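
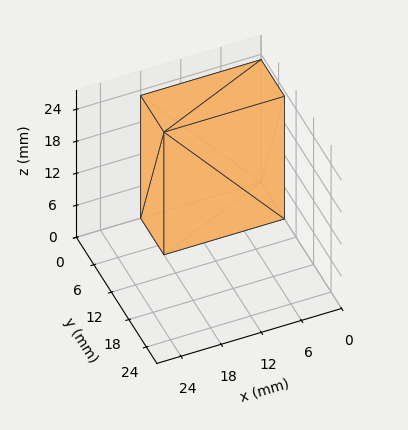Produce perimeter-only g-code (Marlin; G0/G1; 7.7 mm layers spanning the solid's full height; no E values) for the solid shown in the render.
Reading the render: the shape is a rectangular box, roughly 18 × 8 mm footprint and 23 mm tall (dimensions read to the nearest mm from the axis ticks). For the g-code, the solid's height is divided into equal slices at the stated Δz and each level perimeter traced with G1 moves after a G0 lift.

; perimeter-only toolpath
G21 ; units = mm
G90 ; absolute positioning
G28 ; home
; layer 1
G0 Z7.7
G0 X0.0 Y0.0
G1 X18.0 Y0.0
G1 X18.0 Y8.0
G1 X0.0 Y8.0
G1 X0.0 Y0.0
; layer 2
G0 Z15.3
G0 X0.0 Y0.0
G1 X18.0 Y0.0
G1 X18.0 Y8.0
G1 X0.0 Y8.0
G1 X0.0 Y0.0
; layer 3
G0 Z23.0
G0 X0.0 Y0.0
G1 X18.0 Y0.0
G1 X18.0 Y8.0
G1 X0.0 Y8.0
G1 X0.0 Y0.0
M2 ; end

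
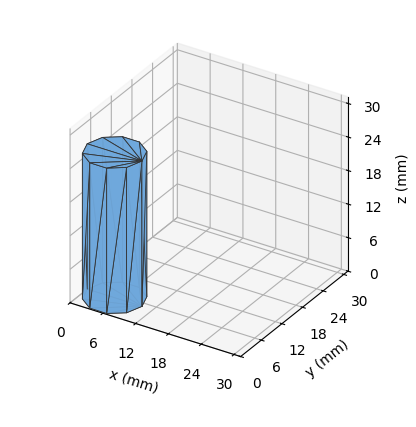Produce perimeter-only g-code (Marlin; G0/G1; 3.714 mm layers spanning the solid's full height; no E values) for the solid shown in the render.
Reading the render: the shape is a regular 10-sided prism (a cylinder approximated with 10 flat sides), circumscribed radius ≈ 5 mm, height ≈ 26 mm (dimensions read to the nearest mm from the axis ticks). For the g-code, the solid's height is divided into equal slices at the stated Δz and each level perimeter traced with G1 moves after a G0 lift.

; perimeter-only toolpath
G21 ; units = mm
G90 ; absolute positioning
G28 ; home
; layer 1
G0 Z3.714
G0 X10.000 Y5.000
G1 X9.045 Y7.939
G1 X6.545 Y9.755
G1 X3.455 Y9.755
G1 X0.955 Y7.939
G1 X0.000 Y5.000
G1 X0.955 Y2.061
G1 X3.455 Y0.245
G1 X6.545 Y0.245
G1 X9.045 Y2.061
G1 X10.000 Y5.000
; layer 2
G0 Z7.429
G0 X10.000 Y5.000
G1 X9.045 Y7.939
G1 X6.545 Y9.755
G1 X3.455 Y9.755
G1 X0.955 Y7.939
G1 X0.000 Y5.000
G1 X0.955 Y2.061
G1 X3.455 Y0.245
G1 X6.545 Y0.245
G1 X9.045 Y2.061
G1 X10.000 Y5.000
; layer 3
G0 Z11.143
G0 X10.000 Y5.000
G1 X9.045 Y7.939
G1 X6.545 Y9.755
G1 X3.455 Y9.755
G1 X0.955 Y7.939
G1 X0.000 Y5.000
G1 X0.955 Y2.061
G1 X3.455 Y0.245
G1 X6.545 Y0.245
G1 X9.045 Y2.061
G1 X10.000 Y5.000
; layer 4
G0 Z14.857
G0 X10.000 Y5.000
G1 X9.045 Y7.939
G1 X6.545 Y9.755
G1 X3.455 Y9.755
G1 X0.955 Y7.939
G1 X0.000 Y5.000
G1 X0.955 Y2.061
G1 X3.455 Y0.245
G1 X6.545 Y0.245
G1 X9.045 Y2.061
G1 X10.000 Y5.000
; layer 5
G0 Z18.571
G0 X10.000 Y5.000
G1 X9.045 Y7.939
G1 X6.545 Y9.755
G1 X3.455 Y9.755
G1 X0.955 Y7.939
G1 X0.000 Y5.000
G1 X0.955 Y2.061
G1 X3.455 Y0.245
G1 X6.545 Y0.245
G1 X9.045 Y2.061
G1 X10.000 Y5.000
; layer 6
G0 Z22.286
G0 X10.000 Y5.000
G1 X9.045 Y7.939
G1 X6.545 Y9.755
G1 X3.455 Y9.755
G1 X0.955 Y7.939
G1 X0.000 Y5.000
G1 X0.955 Y2.061
G1 X3.455 Y0.245
G1 X6.545 Y0.245
G1 X9.045 Y2.061
G1 X10.000 Y5.000
; layer 7
G0 Z26.000
G0 X10.000 Y5.000
G1 X9.045 Y7.939
G1 X6.545 Y9.755
G1 X3.455 Y9.755
G1 X0.955 Y7.939
G1 X0.000 Y5.000
G1 X0.955 Y2.061
G1 X3.455 Y0.245
G1 X6.545 Y0.245
G1 X9.045 Y2.061
G1 X10.000 Y5.000
M2 ; end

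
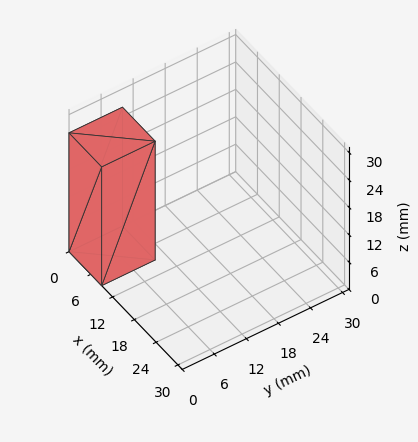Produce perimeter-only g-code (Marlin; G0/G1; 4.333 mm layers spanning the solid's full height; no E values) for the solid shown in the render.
Reading the render: the shape is a rectangular box, roughly 9 × 10 mm footprint and 26 mm tall (dimensions read to the nearest mm from the axis ticks). For the g-code, the solid's height is divided into equal slices at the stated Δz and each level perimeter traced with G1 moves after a G0 lift.

; perimeter-only toolpath
G21 ; units = mm
G90 ; absolute positioning
G28 ; home
; layer 1
G0 Z4.333
G0 X0.000 Y0.000
G1 X9.000 Y0.000
G1 X9.000 Y10.000
G1 X0.000 Y10.000
G1 X0.000 Y0.000
; layer 2
G0 Z8.667
G0 X0.000 Y0.000
G1 X9.000 Y0.000
G1 X9.000 Y10.000
G1 X0.000 Y10.000
G1 X0.000 Y0.000
; layer 3
G0 Z13.000
G0 X0.000 Y0.000
G1 X9.000 Y0.000
G1 X9.000 Y10.000
G1 X0.000 Y10.000
G1 X0.000 Y0.000
; layer 4
G0 Z17.333
G0 X0.000 Y0.000
G1 X9.000 Y0.000
G1 X9.000 Y10.000
G1 X0.000 Y10.000
G1 X0.000 Y0.000
; layer 5
G0 Z21.667
G0 X0.000 Y0.000
G1 X9.000 Y0.000
G1 X9.000 Y10.000
G1 X0.000 Y10.000
G1 X0.000 Y0.000
; layer 6
G0 Z26.000
G0 X0.000 Y0.000
G1 X9.000 Y0.000
G1 X9.000 Y10.000
G1 X0.000 Y10.000
G1 X0.000 Y0.000
M2 ; end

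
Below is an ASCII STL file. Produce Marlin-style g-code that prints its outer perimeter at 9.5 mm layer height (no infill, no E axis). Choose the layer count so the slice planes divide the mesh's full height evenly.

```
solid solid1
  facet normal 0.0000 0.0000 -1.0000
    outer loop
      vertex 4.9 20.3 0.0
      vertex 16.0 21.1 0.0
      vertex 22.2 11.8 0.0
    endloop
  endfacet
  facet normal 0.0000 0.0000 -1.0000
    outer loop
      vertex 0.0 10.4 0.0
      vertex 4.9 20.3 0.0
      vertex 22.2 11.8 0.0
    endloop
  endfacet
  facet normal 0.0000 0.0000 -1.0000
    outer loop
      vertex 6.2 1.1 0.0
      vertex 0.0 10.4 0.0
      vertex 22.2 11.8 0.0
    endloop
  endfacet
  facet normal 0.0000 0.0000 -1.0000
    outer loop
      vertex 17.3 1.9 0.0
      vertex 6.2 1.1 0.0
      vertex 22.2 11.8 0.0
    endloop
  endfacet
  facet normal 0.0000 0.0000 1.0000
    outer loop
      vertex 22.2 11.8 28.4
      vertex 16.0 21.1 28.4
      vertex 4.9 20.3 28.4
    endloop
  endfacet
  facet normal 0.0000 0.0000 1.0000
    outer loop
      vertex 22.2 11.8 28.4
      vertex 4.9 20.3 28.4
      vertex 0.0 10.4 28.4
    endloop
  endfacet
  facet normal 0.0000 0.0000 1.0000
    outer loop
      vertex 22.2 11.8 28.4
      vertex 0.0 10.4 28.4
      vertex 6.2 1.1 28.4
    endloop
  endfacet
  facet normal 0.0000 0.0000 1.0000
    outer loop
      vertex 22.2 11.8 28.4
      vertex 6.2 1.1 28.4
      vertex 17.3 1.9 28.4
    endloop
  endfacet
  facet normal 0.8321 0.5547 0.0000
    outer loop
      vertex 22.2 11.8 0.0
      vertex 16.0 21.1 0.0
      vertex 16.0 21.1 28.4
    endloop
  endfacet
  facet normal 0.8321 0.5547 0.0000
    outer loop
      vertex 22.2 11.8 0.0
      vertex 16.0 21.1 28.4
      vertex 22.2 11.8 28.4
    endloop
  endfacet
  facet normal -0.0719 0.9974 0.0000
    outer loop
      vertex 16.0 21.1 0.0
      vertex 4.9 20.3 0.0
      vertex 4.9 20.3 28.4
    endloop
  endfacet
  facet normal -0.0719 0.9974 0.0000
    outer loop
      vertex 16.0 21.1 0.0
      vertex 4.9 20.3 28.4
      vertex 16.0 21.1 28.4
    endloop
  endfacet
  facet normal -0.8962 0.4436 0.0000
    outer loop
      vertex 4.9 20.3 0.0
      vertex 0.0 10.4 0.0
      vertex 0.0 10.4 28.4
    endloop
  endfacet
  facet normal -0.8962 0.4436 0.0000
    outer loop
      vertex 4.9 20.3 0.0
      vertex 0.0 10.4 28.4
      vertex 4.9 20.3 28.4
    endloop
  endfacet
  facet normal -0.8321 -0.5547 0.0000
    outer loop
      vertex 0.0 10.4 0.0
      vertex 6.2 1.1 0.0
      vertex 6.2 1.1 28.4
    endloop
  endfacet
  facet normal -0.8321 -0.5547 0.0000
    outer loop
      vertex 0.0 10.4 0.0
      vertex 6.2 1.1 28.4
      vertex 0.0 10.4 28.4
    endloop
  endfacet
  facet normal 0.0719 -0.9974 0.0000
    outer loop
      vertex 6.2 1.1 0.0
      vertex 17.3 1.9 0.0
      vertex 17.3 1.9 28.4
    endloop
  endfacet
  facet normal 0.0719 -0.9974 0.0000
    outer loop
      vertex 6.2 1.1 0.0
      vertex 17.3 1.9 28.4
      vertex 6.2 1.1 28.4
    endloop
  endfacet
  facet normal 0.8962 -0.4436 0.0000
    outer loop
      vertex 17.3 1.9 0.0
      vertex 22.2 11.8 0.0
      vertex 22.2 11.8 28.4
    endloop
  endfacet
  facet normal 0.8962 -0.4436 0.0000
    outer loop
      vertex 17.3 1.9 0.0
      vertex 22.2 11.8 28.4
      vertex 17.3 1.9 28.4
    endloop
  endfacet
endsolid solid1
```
; perimeter-only toolpath
G21 ; units = mm
G90 ; absolute positioning
G28 ; home
; layer 1
G0 Z9.5
G0 X22.2 Y11.8
G1 X16.0 Y21.1
G1 X4.9 Y20.3
G1 X0.0 Y10.4
G1 X6.2 Y1.1
G1 X17.3 Y1.9
G1 X22.2 Y11.8
; layer 2
G0 Z18.9
G0 X22.2 Y11.8
G1 X16.0 Y21.1
G1 X4.9 Y20.3
G1 X0.0 Y10.4
G1 X6.2 Y1.1
G1 X17.3 Y1.9
G1 X22.2 Y11.8
; layer 3
G0 Z28.4
G0 X22.2 Y11.8
G1 X16.0 Y21.1
G1 X4.9 Y20.3
G1 X0.0 Y10.4
G1 X6.2 Y1.1
G1 X17.3 Y1.9
G1 X22.2 Y11.8
M2 ; end

The solid is a regular 6-sided prism (a cylinder approximated with 6 flat sides), circumscribed radius ≈ 11.1 mm, height ≈ 28.4 mm. Slicing at Δz = 9.5 mm — 3 equal slices spanning the solid's height, so layer i sits at z = i·h/3 — gives 3 non-empty perimeters. Each is a 6-segment closed polygon; G0 lifts to the layer z and rapids to the start vertex, then G1 traces the edges.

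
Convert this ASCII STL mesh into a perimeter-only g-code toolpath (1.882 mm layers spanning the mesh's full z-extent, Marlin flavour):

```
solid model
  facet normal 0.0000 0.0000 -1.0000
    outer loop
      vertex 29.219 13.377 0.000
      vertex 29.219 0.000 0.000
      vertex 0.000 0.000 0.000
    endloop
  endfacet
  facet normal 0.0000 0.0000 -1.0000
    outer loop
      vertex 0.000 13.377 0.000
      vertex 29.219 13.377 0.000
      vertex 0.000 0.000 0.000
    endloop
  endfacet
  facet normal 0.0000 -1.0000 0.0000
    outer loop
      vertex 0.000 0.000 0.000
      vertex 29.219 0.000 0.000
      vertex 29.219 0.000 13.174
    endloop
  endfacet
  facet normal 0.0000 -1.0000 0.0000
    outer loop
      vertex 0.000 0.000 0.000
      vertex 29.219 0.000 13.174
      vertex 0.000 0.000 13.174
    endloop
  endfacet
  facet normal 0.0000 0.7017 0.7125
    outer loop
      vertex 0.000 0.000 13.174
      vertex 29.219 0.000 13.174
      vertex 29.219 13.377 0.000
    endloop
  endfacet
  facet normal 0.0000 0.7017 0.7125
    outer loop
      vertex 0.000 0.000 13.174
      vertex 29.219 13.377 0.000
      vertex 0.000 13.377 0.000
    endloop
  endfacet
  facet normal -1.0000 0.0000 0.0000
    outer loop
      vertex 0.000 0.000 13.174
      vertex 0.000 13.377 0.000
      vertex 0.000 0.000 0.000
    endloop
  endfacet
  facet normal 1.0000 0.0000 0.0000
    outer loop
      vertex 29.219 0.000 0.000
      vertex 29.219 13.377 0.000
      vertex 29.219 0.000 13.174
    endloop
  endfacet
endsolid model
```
; perimeter-only toolpath
G21 ; units = mm
G90 ; absolute positioning
G28 ; home
; layer 1
G0 Z1.882
G0 X0.000 Y0.000
G1 X29.219 Y0.000
G1 X29.219 Y11.466
G1 X0.000 Y11.466
G1 X0.000 Y0.000
; layer 2
G0 Z3.764
G0 X0.000 Y0.000
G1 X29.219 Y0.000
G1 X29.219 Y9.555
G1 X0.000 Y9.555
G1 X0.000 Y0.000
; layer 3
G0 Z5.646
G0 X0.000 Y0.000
G1 X29.219 Y0.000
G1 X29.219 Y7.644
G1 X0.000 Y7.644
G1 X0.000 Y0.000
; layer 4
G0 Z7.528
G0 X0.000 Y0.000
G1 X29.219 Y0.000
G1 X29.219 Y5.733
G1 X0.000 Y5.733
G1 X0.000 Y0.000
; layer 5
G0 Z9.410
G0 X0.000 Y0.000
G1 X29.219 Y0.000
G1 X29.219 Y3.822
G1 X0.000 Y3.822
G1 X0.000 Y0.000
; layer 6
G0 Z11.292
G0 X0.000 Y0.000
G1 X29.219 Y0.000
G1 X29.219 Y1.911
G1 X0.000 Y1.911
G1 X0.000 Y0.000
M2 ; end

The solid is a wedge (ramp): 29.2 × 13.4 mm base, rising to 13.2 mm along the y=0 edge and sloping linearly to z=0 at y=13.4. Slicing at Δz = 1.882 mm — 7 equal slices spanning the solid's height, so layer i sits at z = i·h/7 — gives 6 non-empty perimeters. Each is a 4-segment closed polygon; G0 lifts to the layer z and rapids to the start vertex, then G1 traces the edges. The cross-section shrinks linearly with z (the slice at the apex is degenerate and omitted).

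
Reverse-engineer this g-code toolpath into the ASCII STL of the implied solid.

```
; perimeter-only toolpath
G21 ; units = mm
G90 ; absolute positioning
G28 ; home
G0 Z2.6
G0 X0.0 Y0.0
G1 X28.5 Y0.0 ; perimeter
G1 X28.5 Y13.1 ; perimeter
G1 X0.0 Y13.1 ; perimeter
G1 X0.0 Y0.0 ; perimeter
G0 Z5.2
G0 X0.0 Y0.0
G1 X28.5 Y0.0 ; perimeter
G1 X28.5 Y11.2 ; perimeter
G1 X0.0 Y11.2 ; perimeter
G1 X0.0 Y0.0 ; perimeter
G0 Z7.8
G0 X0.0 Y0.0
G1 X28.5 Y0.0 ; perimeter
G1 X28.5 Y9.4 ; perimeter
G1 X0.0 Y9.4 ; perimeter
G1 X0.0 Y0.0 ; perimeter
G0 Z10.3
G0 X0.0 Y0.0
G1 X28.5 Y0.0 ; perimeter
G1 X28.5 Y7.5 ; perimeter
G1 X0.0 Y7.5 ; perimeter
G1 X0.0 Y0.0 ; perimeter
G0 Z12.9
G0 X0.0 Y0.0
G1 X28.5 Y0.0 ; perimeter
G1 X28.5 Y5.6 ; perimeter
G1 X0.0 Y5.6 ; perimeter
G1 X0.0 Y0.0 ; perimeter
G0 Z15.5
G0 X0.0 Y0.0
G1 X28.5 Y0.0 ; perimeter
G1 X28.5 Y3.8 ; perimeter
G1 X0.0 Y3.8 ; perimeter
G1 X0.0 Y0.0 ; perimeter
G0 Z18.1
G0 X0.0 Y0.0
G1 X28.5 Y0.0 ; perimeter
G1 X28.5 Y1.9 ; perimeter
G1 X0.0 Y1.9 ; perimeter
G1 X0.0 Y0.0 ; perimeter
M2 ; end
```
solid part
  facet normal 0.0000 0.0000 -1.0000
    outer loop
      vertex 28.5 15.0 0.0
      vertex 28.5 0.0 0.0
      vertex 0.0 0.0 0.0
    endloop
  endfacet
  facet normal 0.0000 0.0000 -1.0000
    outer loop
      vertex 0.0 15.0 0.0
      vertex 28.5 15.0 0.0
      vertex 0.0 0.0 0.0
    endloop
  endfacet
  facet normal 0.0000 -1.0000 0.0000
    outer loop
      vertex 0.0 0.0 0.0
      vertex 28.5 0.0 0.0
      vertex 28.5 0.0 20.7
    endloop
  endfacet
  facet normal 0.0000 -1.0000 0.0000
    outer loop
      vertex 0.0 0.0 0.0
      vertex 28.5 0.0 20.7
      vertex 0.0 0.0 20.7
    endloop
  endfacet
  facet normal 0.0000 0.8097 0.5868
    outer loop
      vertex 0.0 0.0 20.7
      vertex 28.5 0.0 20.7
      vertex 28.5 15.0 0.0
    endloop
  endfacet
  facet normal 0.0000 0.8097 0.5868
    outer loop
      vertex 0.0 0.0 20.7
      vertex 28.5 15.0 0.0
      vertex 0.0 15.0 0.0
    endloop
  endfacet
  facet normal -1.0000 0.0000 0.0000
    outer loop
      vertex 0.0 0.0 20.7
      vertex 0.0 15.0 0.0
      vertex 0.0 0.0 0.0
    endloop
  endfacet
  facet normal 1.0000 0.0000 0.0000
    outer loop
      vertex 28.5 0.0 0.0
      vertex 28.5 15.0 0.0
      vertex 28.5 0.0 20.7
    endloop
  endfacet
endsolid part

The G0 Z moves step by Δz≈2.6 mm. The G1 loops shrink linearly with z, so the solid tapers from its base footprint up to z≈20.7. Closing with a flat bottom cap and the tapered top and triangulating gives 8 facets — a wedge (ramp): 28.5 × 15 mm base, rising to 20.7 mm along the y=0 edge and sloping linearly to z=0 at y=15.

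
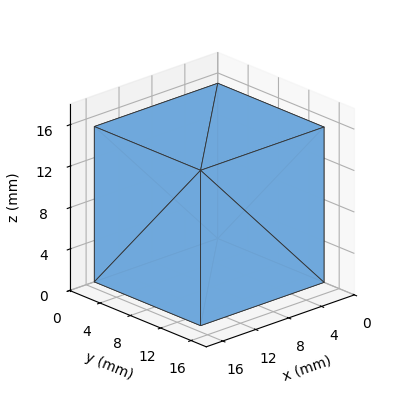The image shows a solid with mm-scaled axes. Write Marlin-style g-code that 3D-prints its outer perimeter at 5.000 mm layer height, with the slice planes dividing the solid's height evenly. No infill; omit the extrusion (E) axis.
Reading the render: the shape is a rectangular box, roughly 15 × 14 mm footprint and 15 mm tall (dimensions read to the nearest mm from the axis ticks). For the g-code, the solid's height is divided into equal slices at the stated Δz and each level perimeter traced with G1 moves after a G0 lift.

; perimeter-only toolpath
G21 ; units = mm
G90 ; absolute positioning
G28 ; home
; layer 1
G0 Z5.000
G0 X0.000 Y0.000
G1 X15.000 Y0.000
G1 X15.000 Y14.000
G1 X0.000 Y14.000
G1 X0.000 Y0.000
; layer 2
G0 Z10.000
G0 X0.000 Y0.000
G1 X15.000 Y0.000
G1 X15.000 Y14.000
G1 X0.000 Y14.000
G1 X0.000 Y0.000
; layer 3
G0 Z15.000
G0 X0.000 Y0.000
G1 X15.000 Y0.000
G1 X15.000 Y14.000
G1 X0.000 Y14.000
G1 X0.000 Y0.000
M2 ; end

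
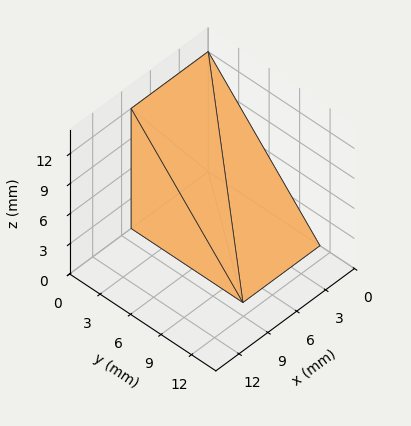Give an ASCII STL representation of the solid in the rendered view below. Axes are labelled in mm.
Reading the render: the shape is a wedge (ramp): 8 × 11 mm base, rising to 12 mm along the y=0 edge and sloping linearly to z=0 at y=11 (dimensions read to the nearest mm from the axis ticks). For the STL, each face is triangulated and given an outward normal.

solid part
  facet normal 0.0000 0.0000 -1.0000
    outer loop
      vertex 8.0 11.0 0.0
      vertex 8.0 0.0 0.0
      vertex 0.0 0.0 0.0
    endloop
  endfacet
  facet normal 0.0000 0.0000 -1.0000
    outer loop
      vertex 0.0 11.0 0.0
      vertex 8.0 11.0 0.0
      vertex 0.0 0.0 0.0
    endloop
  endfacet
  facet normal 0.0000 -1.0000 0.0000
    outer loop
      vertex 0.0 0.0 0.0
      vertex 8.0 0.0 0.0
      vertex 8.0 0.0 12.0
    endloop
  endfacet
  facet normal 0.0000 -1.0000 0.0000
    outer loop
      vertex 0.0 0.0 0.0
      vertex 8.0 0.0 12.0
      vertex 0.0 0.0 12.0
    endloop
  endfacet
  facet normal 0.0000 0.7372 0.6757
    outer loop
      vertex 0.0 0.0 12.0
      vertex 8.0 0.0 12.0
      vertex 8.0 11.0 0.0
    endloop
  endfacet
  facet normal 0.0000 0.7372 0.6757
    outer loop
      vertex 0.0 0.0 12.0
      vertex 8.0 11.0 0.0
      vertex 0.0 11.0 0.0
    endloop
  endfacet
  facet normal -1.0000 0.0000 0.0000
    outer loop
      vertex 0.0 0.0 12.0
      vertex 0.0 11.0 0.0
      vertex 0.0 0.0 0.0
    endloop
  endfacet
  facet normal 1.0000 0.0000 0.0000
    outer loop
      vertex 8.0 0.0 0.0
      vertex 8.0 11.0 0.0
      vertex 8.0 0.0 12.0
    endloop
  endfacet
endsolid part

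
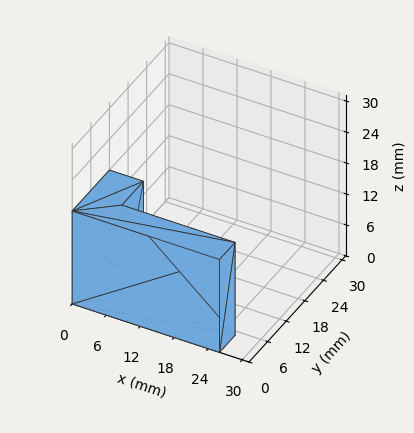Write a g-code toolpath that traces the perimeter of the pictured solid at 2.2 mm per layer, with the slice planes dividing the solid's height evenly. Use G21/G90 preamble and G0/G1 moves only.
Reading the render: the shape is an L-shaped prism: outer 26 × 12 mm, arm thicknesses ≈ 5 mm (horizontal) and 6 mm (vertical), extruded 18 mm in z (dimensions read to the nearest mm from the axis ticks). For the g-code, the solid's height is divided into equal slices at the stated Δz and each level perimeter traced with G1 moves after a G0 lift.

; perimeter-only toolpath
G21 ; units = mm
G90 ; absolute positioning
G28 ; home
; layer 1
G0 Z2.2
G0 X0.0 Y0.0
G1 X26.0 Y0.0
G1 X26.0 Y5.0
G1 X6.0 Y5.0
G1 X6.0 Y12.0
G1 X0.0 Y12.0
G1 X0.0 Y0.0
; layer 2
G0 Z4.5
G0 X0.0 Y0.0
G1 X26.0 Y0.0
G1 X26.0 Y5.0
G1 X6.0 Y5.0
G1 X6.0 Y12.0
G1 X0.0 Y12.0
G1 X0.0 Y0.0
; layer 3
G0 Z6.8
G0 X0.0 Y0.0
G1 X26.0 Y0.0
G1 X26.0 Y5.0
G1 X6.0 Y5.0
G1 X6.0 Y12.0
G1 X0.0 Y12.0
G1 X0.0 Y0.0
; layer 4
G0 Z9.0
G0 X0.0 Y0.0
G1 X26.0 Y0.0
G1 X26.0 Y5.0
G1 X6.0 Y5.0
G1 X6.0 Y12.0
G1 X0.0 Y12.0
G1 X0.0 Y0.0
; layer 5
G0 Z11.2
G0 X0.0 Y0.0
G1 X26.0 Y0.0
G1 X26.0 Y5.0
G1 X6.0 Y5.0
G1 X6.0 Y12.0
G1 X0.0 Y12.0
G1 X0.0 Y0.0
; layer 6
G0 Z13.5
G0 X0.0 Y0.0
G1 X26.0 Y0.0
G1 X26.0 Y5.0
G1 X6.0 Y5.0
G1 X6.0 Y12.0
G1 X0.0 Y12.0
G1 X0.0 Y0.0
; layer 7
G0 Z15.8
G0 X0.0 Y0.0
G1 X26.0 Y0.0
G1 X26.0 Y5.0
G1 X6.0 Y5.0
G1 X6.0 Y12.0
G1 X0.0 Y12.0
G1 X0.0 Y0.0
; layer 8
G0 Z18.0
G0 X0.0 Y0.0
G1 X26.0 Y0.0
G1 X26.0 Y5.0
G1 X6.0 Y5.0
G1 X6.0 Y12.0
G1 X0.0 Y12.0
G1 X0.0 Y0.0
M2 ; end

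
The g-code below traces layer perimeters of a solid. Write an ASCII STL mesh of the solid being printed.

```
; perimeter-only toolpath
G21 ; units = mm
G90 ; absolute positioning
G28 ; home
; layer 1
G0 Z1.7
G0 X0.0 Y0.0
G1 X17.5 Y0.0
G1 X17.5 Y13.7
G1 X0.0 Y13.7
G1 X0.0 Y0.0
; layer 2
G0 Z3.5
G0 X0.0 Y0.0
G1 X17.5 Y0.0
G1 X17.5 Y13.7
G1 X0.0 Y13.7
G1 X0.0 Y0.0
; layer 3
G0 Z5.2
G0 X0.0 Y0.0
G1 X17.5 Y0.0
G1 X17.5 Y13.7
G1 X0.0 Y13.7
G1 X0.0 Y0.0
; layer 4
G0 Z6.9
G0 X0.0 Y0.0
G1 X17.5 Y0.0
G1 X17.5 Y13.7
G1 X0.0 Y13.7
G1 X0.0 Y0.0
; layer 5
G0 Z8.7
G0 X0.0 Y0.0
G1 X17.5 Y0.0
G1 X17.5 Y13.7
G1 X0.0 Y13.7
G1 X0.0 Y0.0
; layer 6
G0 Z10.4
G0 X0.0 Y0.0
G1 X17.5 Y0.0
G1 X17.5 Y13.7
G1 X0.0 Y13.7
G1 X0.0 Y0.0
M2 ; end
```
solid part
  facet normal 0.0000 0.0000 -1.0000
    outer loop
      vertex 17.5 13.7 0.0
      vertex 17.5 0.0 0.0
      vertex 0.0 0.0 0.0
    endloop
  endfacet
  facet normal 0.0000 0.0000 -1.0000
    outer loop
      vertex 0.0 13.7 0.0
      vertex 17.5 13.7 0.0
      vertex 0.0 0.0 0.0
    endloop
  endfacet
  facet normal 0.0000 0.0000 1.0000
    outer loop
      vertex 0.0 0.0 10.4
      vertex 17.5 0.0 10.4
      vertex 17.5 13.7 10.4
    endloop
  endfacet
  facet normal 0.0000 0.0000 1.0000
    outer loop
      vertex 0.0 0.0 10.4
      vertex 17.5 13.7 10.4
      vertex 0.0 13.7 10.4
    endloop
  endfacet
  facet normal 0.0000 -1.0000 0.0000
    outer loop
      vertex 0.0 0.0 0.0
      vertex 17.5 0.0 0.0
      vertex 17.5 0.0 10.4
    endloop
  endfacet
  facet normal 0.0000 -1.0000 0.0000
    outer loop
      vertex 0.0 0.0 0.0
      vertex 17.5 0.0 10.4
      vertex 0.0 0.0 10.4
    endloop
  endfacet
  facet normal 0.0000 1.0000 0.0000
    outer loop
      vertex 17.5 13.7 10.4
      vertex 17.5 13.7 0.0
      vertex 0.0 13.7 0.0
    endloop
  endfacet
  facet normal 0.0000 1.0000 0.0000
    outer loop
      vertex 0.0 13.7 10.4
      vertex 17.5 13.7 10.4
      vertex 0.0 13.7 0.0
    endloop
  endfacet
  facet normal -1.0000 0.0000 0.0000
    outer loop
      vertex 0.0 13.7 10.4
      vertex 0.0 13.7 0.0
      vertex 0.0 0.0 0.0
    endloop
  endfacet
  facet normal -1.0000 0.0000 0.0000
    outer loop
      vertex 0.0 0.0 10.4
      vertex 0.0 13.7 10.4
      vertex 0.0 0.0 0.0
    endloop
  endfacet
  facet normal 1.0000 0.0000 0.0000
    outer loop
      vertex 17.5 0.0 0.0
      vertex 17.5 13.7 0.0
      vertex 17.5 13.7 10.4
    endloop
  endfacet
  facet normal 1.0000 0.0000 0.0000
    outer loop
      vertex 17.5 0.0 0.0
      vertex 17.5 13.7 10.4
      vertex 17.5 0.0 10.4
    endloop
  endfacet
endsolid part

The G0 Z moves step by Δz≈1.7 mm. Every layer's G1 loop is the same polygon, so the solid is a straight extrusion of it from z=0 to z≈10.4. Closing with flat bottom and top caps and triangulating gives 12 facets — a rectangular box, roughly 17.5 × 13.7 mm footprint and 10.4 mm tall.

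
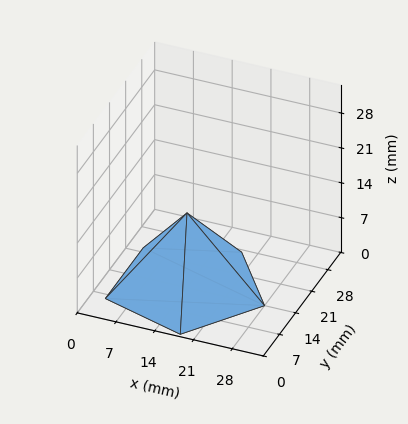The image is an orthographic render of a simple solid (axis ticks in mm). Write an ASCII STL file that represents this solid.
Reading the render: the shape is a regular 5-sided pyramid, base circumscribed radius ≈ 14 mm, apex at z ≈ 15 mm (dimensions read to the nearest mm from the axis ticks). For the STL, each face is triangulated and given an outward normal.

solid part
  facet normal 0.0000 0.0000 -1.0000
    outer loop
      vertex 2.674 22.229 0.000
      vertex 18.326 27.315 0.000
      vertex 28.000 14.000 0.000
    endloop
  endfacet
  facet normal 0.0000 0.0000 -1.0000
    outer loop
      vertex 2.674 5.771 0.000
      vertex 2.674 22.229 0.000
      vertex 28.000 14.000 0.000
    endloop
  endfacet
  facet normal 0.0000 0.0000 -1.0000
    outer loop
      vertex 18.326 0.685 0.000
      vertex 2.674 5.771 0.000
      vertex 28.000 14.000 0.000
    endloop
  endfacet
  facet normal 0.6456 0.4691 0.6026
    outer loop
      vertex 28.000 14.000 0.000
      vertex 18.326 27.315 0.000
      vertex 14.000 14.000 15.000
    endloop
  endfacet
  facet normal -0.2466 0.7590 0.6026
    outer loop
      vertex 18.326 27.315 0.000
      vertex 2.674 22.229 0.000
      vertex 14.000 14.000 15.000
    endloop
  endfacet
  facet normal -0.7981 0.0000 0.6026
    outer loop
      vertex 2.674 22.229 0.000
      vertex 2.674 5.771 0.000
      vertex 14.000 14.000 15.000
    endloop
  endfacet
  facet normal -0.2466 -0.7590 0.6026
    outer loop
      vertex 2.674 5.771 0.000
      vertex 18.326 0.685 0.000
      vertex 14.000 14.000 15.000
    endloop
  endfacet
  facet normal 0.6456 -0.4691 0.6026
    outer loop
      vertex 18.326 0.685 0.000
      vertex 28.000 14.000 0.000
      vertex 14.000 14.000 15.000
    endloop
  endfacet
endsolid part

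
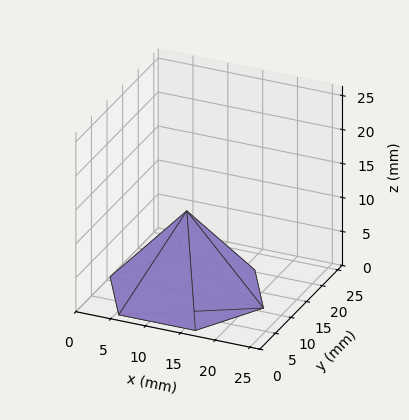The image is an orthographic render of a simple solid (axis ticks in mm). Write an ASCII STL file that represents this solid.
Reading the render: the shape is a regular 6-sided pyramid, base circumscribed radius ≈ 11 mm, apex at z ≈ 12 mm (dimensions read to the nearest mm from the axis ticks). For the STL, each face is triangulated and given an outward normal.

solid part
  facet normal 0.0000 0.0000 -1.0000
    outer loop
      vertex 5.50 20.53 0.00
      vertex 16.50 20.53 0.00
      vertex 22.00 11.00 0.00
    endloop
  endfacet
  facet normal 0.0000 0.0000 -1.0000
    outer loop
      vertex 0.00 11.00 0.00
      vertex 5.50 20.53 0.00
      vertex 22.00 11.00 0.00
    endloop
  endfacet
  facet normal 0.0000 0.0000 -1.0000
    outer loop
      vertex 5.50 1.47 0.00
      vertex 0.00 11.00 0.00
      vertex 22.00 11.00 0.00
    endloop
  endfacet
  facet normal 0.0000 0.0000 -1.0000
    outer loop
      vertex 16.50 1.47 0.00
      vertex 5.50 1.47 0.00
      vertex 22.00 11.00 0.00
    endloop
  endfacet
  facet normal 0.6783 0.3915 0.6218
    outer loop
      vertex 22.00 11.00 0.00
      vertex 16.50 20.53 0.00
      vertex 11.00 11.00 12.00
    endloop
  endfacet
  facet normal 0.0000 0.7831 0.6219
    outer loop
      vertex 16.50 20.53 0.00
      vertex 5.50 20.53 0.00
      vertex 11.00 11.00 12.00
    endloop
  endfacet
  facet normal -0.6783 0.3915 0.6218
    outer loop
      vertex 5.50 20.53 0.00
      vertex 0.00 11.00 0.00
      vertex 11.00 11.00 12.00
    endloop
  endfacet
  facet normal -0.6783 -0.3915 0.6218
    outer loop
      vertex 0.00 11.00 0.00
      vertex 5.50 1.47 0.00
      vertex 11.00 11.00 12.00
    endloop
  endfacet
  facet normal 0.0000 -0.7831 0.6219
    outer loop
      vertex 5.50 1.47 0.00
      vertex 16.50 1.47 0.00
      vertex 11.00 11.00 12.00
    endloop
  endfacet
  facet normal 0.6783 -0.3915 0.6218
    outer loop
      vertex 16.50 1.47 0.00
      vertex 22.00 11.00 0.00
      vertex 11.00 11.00 12.00
    endloop
  endfacet
endsolid part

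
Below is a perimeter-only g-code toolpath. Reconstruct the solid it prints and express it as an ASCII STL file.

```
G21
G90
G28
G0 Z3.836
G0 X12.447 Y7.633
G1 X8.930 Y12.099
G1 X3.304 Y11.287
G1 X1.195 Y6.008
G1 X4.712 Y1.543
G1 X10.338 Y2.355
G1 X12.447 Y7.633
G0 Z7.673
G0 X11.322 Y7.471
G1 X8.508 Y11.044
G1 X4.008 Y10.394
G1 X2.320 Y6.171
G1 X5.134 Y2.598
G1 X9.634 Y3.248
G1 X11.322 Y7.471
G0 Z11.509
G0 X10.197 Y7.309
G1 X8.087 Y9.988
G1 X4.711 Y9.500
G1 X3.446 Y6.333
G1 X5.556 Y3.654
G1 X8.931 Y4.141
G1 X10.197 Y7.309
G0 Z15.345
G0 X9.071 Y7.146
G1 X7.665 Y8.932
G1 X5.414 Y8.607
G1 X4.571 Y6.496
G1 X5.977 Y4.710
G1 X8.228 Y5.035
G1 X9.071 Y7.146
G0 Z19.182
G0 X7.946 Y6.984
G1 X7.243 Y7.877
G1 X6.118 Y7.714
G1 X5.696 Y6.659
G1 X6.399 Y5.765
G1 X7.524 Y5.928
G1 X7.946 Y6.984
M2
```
solid part
  facet normal 0.0000 0.0000 -1.0000
    outer loop
      vertex 2.601 12.180 0.000
      vertex 9.352 13.155 0.000
      vertex 13.572 7.796 0.000
    endloop
  endfacet
  facet normal 0.0000 0.0000 -1.0000
    outer loop
      vertex 0.070 5.846 0.000
      vertex 2.601 12.180 0.000
      vertex 13.572 7.796 0.000
    endloop
  endfacet
  facet normal 0.0000 0.0000 -1.0000
    outer loop
      vertex 4.290 0.487 0.000
      vertex 0.070 5.846 0.000
      vertex 13.572 7.796 0.000
    endloop
  endfacet
  facet normal 0.0000 0.0000 -1.0000
    outer loop
      vertex 11.041 1.462 0.000
      vertex 4.290 0.487 0.000
      vertex 13.572 7.796 0.000
    endloop
  endfacet
  facet normal 0.7610 0.5993 0.2486
    outer loop
      vertex 13.572 7.796 0.000
      vertex 9.352 13.155 0.000
      vertex 6.821 6.821 23.018
    endloop
  endfacet
  facet normal -0.1385 0.9587 0.2486
    outer loop
      vertex 9.352 13.155 0.000
      vertex 2.601 12.180 0.000
      vertex 6.821 6.821 23.018
    endloop
  endfacet
  facet normal -0.8995 0.3594 0.2486
    outer loop
      vertex 2.601 12.180 0.000
      vertex 0.070 5.846 0.000
      vertex 6.821 6.821 23.018
    endloop
  endfacet
  facet normal -0.7610 -0.5993 0.2486
    outer loop
      vertex 0.070 5.846 0.000
      vertex 4.290 0.487 0.000
      vertex 6.821 6.821 23.018
    endloop
  endfacet
  facet normal 0.1385 -0.9587 0.2486
    outer loop
      vertex 4.290 0.487 0.000
      vertex 11.041 1.462 0.000
      vertex 6.821 6.821 23.018
    endloop
  endfacet
  facet normal 0.8995 -0.3594 0.2486
    outer loop
      vertex 11.041 1.462 0.000
      vertex 13.572 7.796 0.000
      vertex 6.821 6.821 23.018
    endloop
  endfacet
endsolid part

The G0 Z moves step by Δz≈3.836 mm. The G1 loops shrink linearly with z, so the solid tapers from its base footprint up to z≈23. Closing with a flat bottom cap and the tapered top and triangulating gives 10 facets — a regular 6-sided pyramid, base circumscribed radius ≈ 6.82 mm, apex at z ≈ 23 mm.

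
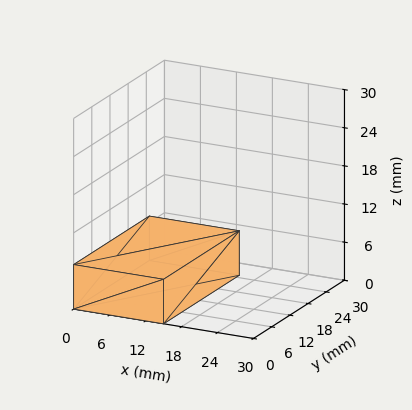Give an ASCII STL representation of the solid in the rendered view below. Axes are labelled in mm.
Reading the render: the shape is a rectangular box, roughly 15 × 25 mm footprint and 7 mm tall (dimensions read to the nearest mm from the axis ticks). For the STL, each face is triangulated and given an outward normal.

solid part
  facet normal 0.0000 0.0000 -1.0000
    outer loop
      vertex 15.0 25.0 0.0
      vertex 15.0 0.0 0.0
      vertex 0.0 0.0 0.0
    endloop
  endfacet
  facet normal 0.0000 0.0000 -1.0000
    outer loop
      vertex 0.0 25.0 0.0
      vertex 15.0 25.0 0.0
      vertex 0.0 0.0 0.0
    endloop
  endfacet
  facet normal 0.0000 0.0000 1.0000
    outer loop
      vertex 0.0 0.0 7.0
      vertex 15.0 0.0 7.0
      vertex 15.0 25.0 7.0
    endloop
  endfacet
  facet normal 0.0000 0.0000 1.0000
    outer loop
      vertex 0.0 0.0 7.0
      vertex 15.0 25.0 7.0
      vertex 0.0 25.0 7.0
    endloop
  endfacet
  facet normal 0.0000 -1.0000 0.0000
    outer loop
      vertex 0.0 0.0 0.0
      vertex 15.0 0.0 0.0
      vertex 15.0 0.0 7.0
    endloop
  endfacet
  facet normal 0.0000 -1.0000 0.0000
    outer loop
      vertex 0.0 0.0 0.0
      vertex 15.0 0.0 7.0
      vertex 0.0 0.0 7.0
    endloop
  endfacet
  facet normal 0.0000 1.0000 0.0000
    outer loop
      vertex 15.0 25.0 7.0
      vertex 15.0 25.0 0.0
      vertex 0.0 25.0 0.0
    endloop
  endfacet
  facet normal 0.0000 1.0000 0.0000
    outer loop
      vertex 0.0 25.0 7.0
      vertex 15.0 25.0 7.0
      vertex 0.0 25.0 0.0
    endloop
  endfacet
  facet normal -1.0000 0.0000 0.0000
    outer loop
      vertex 0.0 25.0 7.0
      vertex 0.0 25.0 0.0
      vertex 0.0 0.0 0.0
    endloop
  endfacet
  facet normal -1.0000 0.0000 0.0000
    outer loop
      vertex 0.0 0.0 7.0
      vertex 0.0 25.0 7.0
      vertex 0.0 0.0 0.0
    endloop
  endfacet
  facet normal 1.0000 0.0000 0.0000
    outer loop
      vertex 15.0 0.0 0.0
      vertex 15.0 25.0 0.0
      vertex 15.0 25.0 7.0
    endloop
  endfacet
  facet normal 1.0000 0.0000 0.0000
    outer loop
      vertex 15.0 0.0 0.0
      vertex 15.0 25.0 7.0
      vertex 15.0 0.0 7.0
    endloop
  endfacet
endsolid part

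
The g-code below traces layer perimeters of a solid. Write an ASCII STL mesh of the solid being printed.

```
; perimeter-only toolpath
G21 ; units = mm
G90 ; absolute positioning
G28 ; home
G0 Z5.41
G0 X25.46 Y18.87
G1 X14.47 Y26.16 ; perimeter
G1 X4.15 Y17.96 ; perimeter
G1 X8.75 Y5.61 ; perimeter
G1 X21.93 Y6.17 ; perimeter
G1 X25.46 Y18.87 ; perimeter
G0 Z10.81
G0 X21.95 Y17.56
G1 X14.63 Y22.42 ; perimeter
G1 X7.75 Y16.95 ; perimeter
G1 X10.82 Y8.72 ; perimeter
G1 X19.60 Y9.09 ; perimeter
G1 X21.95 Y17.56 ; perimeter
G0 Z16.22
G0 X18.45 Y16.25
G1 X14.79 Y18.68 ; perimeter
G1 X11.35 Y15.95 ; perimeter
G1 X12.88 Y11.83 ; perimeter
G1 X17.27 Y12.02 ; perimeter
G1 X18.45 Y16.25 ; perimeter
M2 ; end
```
solid part
  facet normal 0.0000 0.0000 -1.0000
    outer loop
      vertex 0.55 18.96 0.00
      vertex 14.31 29.89 0.00
      vertex 28.96 20.17 0.00
    endloop
  endfacet
  facet normal 0.0000 0.0000 -1.0000
    outer loop
      vertex 6.69 2.49 0.00
      vertex 0.55 18.96 0.00
      vertex 28.96 20.17 0.00
    endloop
  endfacet
  facet normal 0.0000 0.0000 -1.0000
    outer loop
      vertex 24.25 3.24 0.00
      vertex 6.69 2.49 0.00
      vertex 28.96 20.17 0.00
    endloop
  endfacet
  facet normal 0.4825 0.7273 0.4881
    outer loop
      vertex 28.96 20.17 0.00
      vertex 14.31 29.89 0.00
      vertex 14.95 14.95 21.63
    endloop
  endfacet
  facet normal -0.5429 0.6834 0.4881
    outer loop
      vertex 14.31 29.89 0.00
      vertex 0.55 18.96 0.00
      vertex 14.95 14.95 21.63
    endloop
  endfacet
  facet normal -0.8179 -0.3049 0.4880
    outer loop
      vertex 0.55 18.96 0.00
      vertex 6.69 2.49 0.00
      vertex 14.95 14.95 21.63
    endloop
  endfacet
  facet normal 0.0372 -0.8720 0.4881
    outer loop
      vertex 6.69 2.49 0.00
      vertex 24.25 3.24 0.00
      vertex 14.95 14.95 21.63
    endloop
  endfacet
  facet normal 0.8408 -0.2339 0.4882
    outer loop
      vertex 24.25 3.24 0.00
      vertex 28.96 20.17 0.00
      vertex 14.95 14.95 21.63
    endloop
  endfacet
endsolid part

The G0 Z moves step by Δz≈5.41 mm. The G1 loops shrink linearly with z, so the solid tapers from its base footprint up to z≈21.6. Closing with a flat bottom cap and the tapered top and triangulating gives 8 facets — a regular 5-sided pyramid, base circumscribed radius ≈ 14.9 mm, apex at z ≈ 21.6 mm.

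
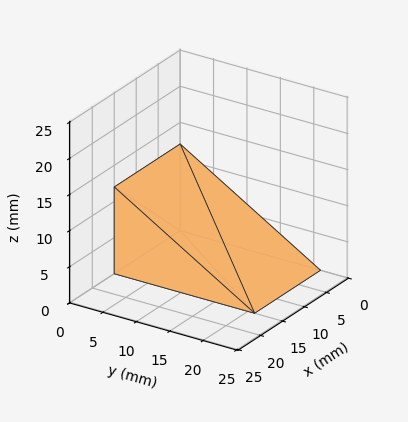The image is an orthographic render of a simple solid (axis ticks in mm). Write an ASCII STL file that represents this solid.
Reading the render: the shape is a wedge (ramp): 15 × 21 mm base, rising to 12 mm along the y=0 edge and sloping linearly to z=0 at y=21 (dimensions read to the nearest mm from the axis ticks). For the STL, each face is triangulated and given an outward normal.

solid part
  facet normal 0.0000 0.0000 -1.0000
    outer loop
      vertex 15.00 21.00 0.00
      vertex 15.00 0.00 0.00
      vertex 0.00 0.00 0.00
    endloop
  endfacet
  facet normal 0.0000 0.0000 -1.0000
    outer loop
      vertex 0.00 21.00 0.00
      vertex 15.00 21.00 0.00
      vertex 0.00 0.00 0.00
    endloop
  endfacet
  facet normal 0.0000 -1.0000 0.0000
    outer loop
      vertex 0.00 0.00 0.00
      vertex 15.00 0.00 0.00
      vertex 15.00 0.00 12.00
    endloop
  endfacet
  facet normal 0.0000 -1.0000 0.0000
    outer loop
      vertex 0.00 0.00 0.00
      vertex 15.00 0.00 12.00
      vertex 0.00 0.00 12.00
    endloop
  endfacet
  facet normal 0.0000 0.4961 0.8682
    outer loop
      vertex 0.00 0.00 12.00
      vertex 15.00 0.00 12.00
      vertex 15.00 21.00 0.00
    endloop
  endfacet
  facet normal 0.0000 0.4961 0.8682
    outer loop
      vertex 0.00 0.00 12.00
      vertex 15.00 21.00 0.00
      vertex 0.00 21.00 0.00
    endloop
  endfacet
  facet normal -1.0000 0.0000 0.0000
    outer loop
      vertex 0.00 0.00 12.00
      vertex 0.00 21.00 0.00
      vertex 0.00 0.00 0.00
    endloop
  endfacet
  facet normal 1.0000 0.0000 0.0000
    outer loop
      vertex 15.00 0.00 0.00
      vertex 15.00 21.00 0.00
      vertex 15.00 0.00 12.00
    endloop
  endfacet
endsolid part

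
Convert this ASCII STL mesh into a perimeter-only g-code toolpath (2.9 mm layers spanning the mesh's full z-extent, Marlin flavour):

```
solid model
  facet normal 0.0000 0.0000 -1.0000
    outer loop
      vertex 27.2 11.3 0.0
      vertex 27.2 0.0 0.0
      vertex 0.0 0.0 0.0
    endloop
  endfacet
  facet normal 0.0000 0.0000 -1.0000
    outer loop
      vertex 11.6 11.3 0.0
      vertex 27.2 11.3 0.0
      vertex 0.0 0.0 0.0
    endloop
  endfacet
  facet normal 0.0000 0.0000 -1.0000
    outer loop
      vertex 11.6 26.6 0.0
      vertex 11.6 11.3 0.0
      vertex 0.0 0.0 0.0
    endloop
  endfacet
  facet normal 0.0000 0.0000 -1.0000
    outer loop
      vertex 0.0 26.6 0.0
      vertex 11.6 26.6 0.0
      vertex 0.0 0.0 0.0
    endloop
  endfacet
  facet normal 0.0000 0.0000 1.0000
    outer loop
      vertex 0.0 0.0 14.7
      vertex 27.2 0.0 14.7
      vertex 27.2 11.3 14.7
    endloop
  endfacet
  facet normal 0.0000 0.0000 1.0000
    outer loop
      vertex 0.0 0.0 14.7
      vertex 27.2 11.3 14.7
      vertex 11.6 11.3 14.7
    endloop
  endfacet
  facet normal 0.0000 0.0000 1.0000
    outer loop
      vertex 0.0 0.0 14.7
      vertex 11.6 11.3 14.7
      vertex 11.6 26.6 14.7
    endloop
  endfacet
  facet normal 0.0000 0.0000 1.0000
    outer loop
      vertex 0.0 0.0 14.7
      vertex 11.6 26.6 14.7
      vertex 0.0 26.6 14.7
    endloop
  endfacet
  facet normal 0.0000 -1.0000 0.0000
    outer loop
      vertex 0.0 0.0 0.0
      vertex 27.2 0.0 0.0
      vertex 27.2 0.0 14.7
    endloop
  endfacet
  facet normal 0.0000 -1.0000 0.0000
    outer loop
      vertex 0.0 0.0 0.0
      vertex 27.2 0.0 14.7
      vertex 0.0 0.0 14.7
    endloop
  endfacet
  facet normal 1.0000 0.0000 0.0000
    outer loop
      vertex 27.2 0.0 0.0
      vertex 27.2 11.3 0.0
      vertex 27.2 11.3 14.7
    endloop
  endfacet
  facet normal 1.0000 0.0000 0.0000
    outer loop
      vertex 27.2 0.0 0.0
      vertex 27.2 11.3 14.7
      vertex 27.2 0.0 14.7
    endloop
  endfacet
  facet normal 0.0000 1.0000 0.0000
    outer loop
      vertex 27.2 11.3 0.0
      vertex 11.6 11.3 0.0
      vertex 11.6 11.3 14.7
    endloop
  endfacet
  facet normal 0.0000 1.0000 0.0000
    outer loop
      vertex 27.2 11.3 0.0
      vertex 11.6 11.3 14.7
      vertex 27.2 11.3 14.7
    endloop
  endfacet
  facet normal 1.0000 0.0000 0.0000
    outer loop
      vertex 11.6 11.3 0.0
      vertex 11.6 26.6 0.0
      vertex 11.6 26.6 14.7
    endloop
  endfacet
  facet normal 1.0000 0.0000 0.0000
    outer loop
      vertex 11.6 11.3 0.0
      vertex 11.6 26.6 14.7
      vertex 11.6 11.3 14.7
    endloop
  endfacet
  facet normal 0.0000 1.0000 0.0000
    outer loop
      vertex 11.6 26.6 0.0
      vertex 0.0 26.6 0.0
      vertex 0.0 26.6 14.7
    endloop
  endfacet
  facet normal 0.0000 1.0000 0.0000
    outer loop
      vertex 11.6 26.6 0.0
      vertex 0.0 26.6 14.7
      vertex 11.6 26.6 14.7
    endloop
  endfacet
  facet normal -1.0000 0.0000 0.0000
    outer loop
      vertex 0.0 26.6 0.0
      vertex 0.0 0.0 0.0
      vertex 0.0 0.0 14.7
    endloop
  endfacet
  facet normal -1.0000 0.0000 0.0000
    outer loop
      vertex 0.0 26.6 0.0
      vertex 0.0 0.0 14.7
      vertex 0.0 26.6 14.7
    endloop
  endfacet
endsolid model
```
; perimeter-only toolpath
G21 ; units = mm
G90 ; absolute positioning
G28 ; home
; layer 1
G0 Z2.9
G0 X0.0 Y0.0
G1 X27.2 Y0.0
G1 X27.2 Y11.3
G1 X11.6 Y11.3
G1 X11.6 Y26.6
G1 X0.0 Y26.6
G1 X0.0 Y0.0
; layer 2
G0 Z5.9
G0 X0.0 Y0.0
G1 X27.2 Y0.0
G1 X27.2 Y11.3
G1 X11.6 Y11.3
G1 X11.6 Y26.6
G1 X0.0 Y26.6
G1 X0.0 Y0.0
; layer 3
G0 Z8.8
G0 X0.0 Y0.0
G1 X27.2 Y0.0
G1 X27.2 Y11.3
G1 X11.6 Y11.3
G1 X11.6 Y26.6
G1 X0.0 Y26.6
G1 X0.0 Y0.0
; layer 4
G0 Z11.8
G0 X0.0 Y0.0
G1 X27.2 Y0.0
G1 X27.2 Y11.3
G1 X11.6 Y11.3
G1 X11.6 Y26.6
G1 X0.0 Y26.6
G1 X0.0 Y0.0
; layer 5
G0 Z14.7
G0 X0.0 Y0.0
G1 X27.2 Y0.0
G1 X27.2 Y11.3
G1 X11.6 Y11.3
G1 X11.6 Y26.6
G1 X0.0 Y26.6
G1 X0.0 Y0.0
M2 ; end

The solid is an L-shaped prism: outer 27.2 × 26.6 mm, arm thicknesses ≈ 11.3 mm (horizontal) and 11.6 mm (vertical), extruded 14.7 mm in z. Slicing at Δz = 2.9 mm — 5 equal slices spanning the solid's height, so layer i sits at z = i·h/5 — gives 5 non-empty perimeters. Each is a 6-segment closed polygon; G0 lifts to the layer z and rapids to the start vertex, then G1 traces the edges.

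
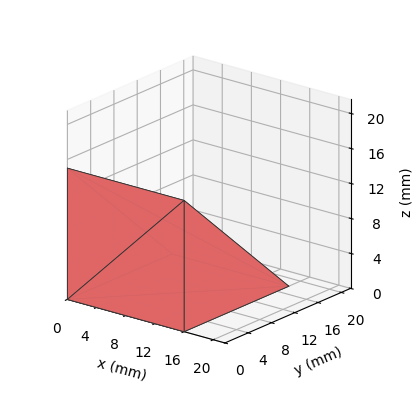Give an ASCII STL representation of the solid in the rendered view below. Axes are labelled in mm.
Reading the render: the shape is a wedge (ramp): 16 × 18 mm base, rising to 15 mm along the y=0 edge and sloping linearly to z=0 at y=18 (dimensions read to the nearest mm from the axis ticks). For the STL, each face is triangulated and given an outward normal.

solid part
  facet normal 0.0000 0.0000 -1.0000
    outer loop
      vertex 16.000 18.000 0.000
      vertex 16.000 0.000 0.000
      vertex 0.000 0.000 0.000
    endloop
  endfacet
  facet normal 0.0000 0.0000 -1.0000
    outer loop
      vertex 0.000 18.000 0.000
      vertex 16.000 18.000 0.000
      vertex 0.000 0.000 0.000
    endloop
  endfacet
  facet normal 0.0000 -1.0000 0.0000
    outer loop
      vertex 0.000 0.000 0.000
      vertex 16.000 0.000 0.000
      vertex 16.000 0.000 15.000
    endloop
  endfacet
  facet normal 0.0000 -1.0000 0.0000
    outer loop
      vertex 0.000 0.000 0.000
      vertex 16.000 0.000 15.000
      vertex 0.000 0.000 15.000
    endloop
  endfacet
  facet normal 0.0000 0.6402 0.7682
    outer loop
      vertex 0.000 0.000 15.000
      vertex 16.000 0.000 15.000
      vertex 16.000 18.000 0.000
    endloop
  endfacet
  facet normal 0.0000 0.6402 0.7682
    outer loop
      vertex 0.000 0.000 15.000
      vertex 16.000 18.000 0.000
      vertex 0.000 18.000 0.000
    endloop
  endfacet
  facet normal -1.0000 0.0000 0.0000
    outer loop
      vertex 0.000 0.000 15.000
      vertex 0.000 18.000 0.000
      vertex 0.000 0.000 0.000
    endloop
  endfacet
  facet normal 1.0000 0.0000 0.0000
    outer loop
      vertex 16.000 0.000 0.000
      vertex 16.000 18.000 0.000
      vertex 16.000 0.000 15.000
    endloop
  endfacet
endsolid part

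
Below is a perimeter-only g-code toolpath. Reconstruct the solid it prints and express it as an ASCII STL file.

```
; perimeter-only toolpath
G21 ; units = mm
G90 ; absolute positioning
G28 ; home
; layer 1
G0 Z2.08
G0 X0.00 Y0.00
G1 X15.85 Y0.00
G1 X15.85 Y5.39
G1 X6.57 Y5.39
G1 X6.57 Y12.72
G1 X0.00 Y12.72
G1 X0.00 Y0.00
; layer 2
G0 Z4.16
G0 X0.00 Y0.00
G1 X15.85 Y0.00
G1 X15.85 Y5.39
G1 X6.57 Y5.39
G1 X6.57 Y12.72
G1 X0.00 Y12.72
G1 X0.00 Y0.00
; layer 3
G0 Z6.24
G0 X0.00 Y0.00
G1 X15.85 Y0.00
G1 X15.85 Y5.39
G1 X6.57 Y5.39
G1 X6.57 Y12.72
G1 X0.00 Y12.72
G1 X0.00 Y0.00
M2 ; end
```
solid part
  facet normal 0.0000 0.0000 -1.0000
    outer loop
      vertex 15.85 5.39 0.00
      vertex 15.85 0.00 0.00
      vertex 0.00 0.00 0.00
    endloop
  endfacet
  facet normal 0.0000 0.0000 -1.0000
    outer loop
      vertex 6.57 5.39 0.00
      vertex 15.85 5.39 0.00
      vertex 0.00 0.00 0.00
    endloop
  endfacet
  facet normal 0.0000 0.0000 -1.0000
    outer loop
      vertex 6.57 12.72 0.00
      vertex 6.57 5.39 0.00
      vertex 0.00 0.00 0.00
    endloop
  endfacet
  facet normal 0.0000 0.0000 -1.0000
    outer loop
      vertex 0.00 12.72 0.00
      vertex 6.57 12.72 0.00
      vertex 0.00 0.00 0.00
    endloop
  endfacet
  facet normal 0.0000 0.0000 1.0000
    outer loop
      vertex 0.00 0.00 6.24
      vertex 15.85 0.00 6.24
      vertex 15.85 5.39 6.24
    endloop
  endfacet
  facet normal 0.0000 0.0000 1.0000
    outer loop
      vertex 0.00 0.00 6.24
      vertex 15.85 5.39 6.24
      vertex 6.57 5.39 6.24
    endloop
  endfacet
  facet normal 0.0000 0.0000 1.0000
    outer loop
      vertex 0.00 0.00 6.24
      vertex 6.57 5.39 6.24
      vertex 6.57 12.72 6.24
    endloop
  endfacet
  facet normal 0.0000 0.0000 1.0000
    outer loop
      vertex 0.00 0.00 6.24
      vertex 6.57 12.72 6.24
      vertex 0.00 12.72 6.24
    endloop
  endfacet
  facet normal 0.0000 -1.0000 0.0000
    outer loop
      vertex 0.00 0.00 0.00
      vertex 15.85 0.00 0.00
      vertex 15.85 0.00 6.24
    endloop
  endfacet
  facet normal 0.0000 -1.0000 0.0000
    outer loop
      vertex 0.00 0.00 0.00
      vertex 15.85 0.00 6.24
      vertex 0.00 0.00 6.24
    endloop
  endfacet
  facet normal 1.0000 0.0000 0.0000
    outer loop
      vertex 15.85 0.00 0.00
      vertex 15.85 5.39 0.00
      vertex 15.85 5.39 6.24
    endloop
  endfacet
  facet normal 1.0000 0.0000 0.0000
    outer loop
      vertex 15.85 0.00 0.00
      vertex 15.85 5.39 6.24
      vertex 15.85 0.00 6.24
    endloop
  endfacet
  facet normal 0.0000 1.0000 0.0000
    outer loop
      vertex 15.85 5.39 0.00
      vertex 6.57 5.39 0.00
      vertex 6.57 5.39 6.24
    endloop
  endfacet
  facet normal 0.0000 1.0000 0.0000
    outer loop
      vertex 15.85 5.39 0.00
      vertex 6.57 5.39 6.24
      vertex 15.85 5.39 6.24
    endloop
  endfacet
  facet normal 1.0000 0.0000 0.0000
    outer loop
      vertex 6.57 5.39 0.00
      vertex 6.57 12.72 0.00
      vertex 6.57 12.72 6.24
    endloop
  endfacet
  facet normal 1.0000 0.0000 0.0000
    outer loop
      vertex 6.57 5.39 0.00
      vertex 6.57 12.72 6.24
      vertex 6.57 5.39 6.24
    endloop
  endfacet
  facet normal 0.0000 1.0000 0.0000
    outer loop
      vertex 6.57 12.72 0.00
      vertex 0.00 12.72 0.00
      vertex 0.00 12.72 6.24
    endloop
  endfacet
  facet normal 0.0000 1.0000 0.0000
    outer loop
      vertex 6.57 12.72 0.00
      vertex 0.00 12.72 6.24
      vertex 6.57 12.72 6.24
    endloop
  endfacet
  facet normal -1.0000 0.0000 0.0000
    outer loop
      vertex 0.00 12.72 0.00
      vertex 0.00 0.00 0.00
      vertex 0.00 0.00 6.24
    endloop
  endfacet
  facet normal -1.0000 0.0000 0.0000
    outer loop
      vertex 0.00 12.72 0.00
      vertex 0.00 0.00 6.24
      vertex 0.00 12.72 6.24
    endloop
  endfacet
endsolid part

The G0 Z moves step by Δz≈2.08 mm. Every layer's G1 loop is the same polygon, so the solid is a straight extrusion of it from z=0 to z≈6.24. Closing with flat bottom and top caps and triangulating gives 20 facets — an L-shaped prism: outer 15.8 × 12.7 mm, arm thicknesses ≈ 5.39 mm (horizontal) and 6.57 mm (vertical), extruded 6.24 mm in z.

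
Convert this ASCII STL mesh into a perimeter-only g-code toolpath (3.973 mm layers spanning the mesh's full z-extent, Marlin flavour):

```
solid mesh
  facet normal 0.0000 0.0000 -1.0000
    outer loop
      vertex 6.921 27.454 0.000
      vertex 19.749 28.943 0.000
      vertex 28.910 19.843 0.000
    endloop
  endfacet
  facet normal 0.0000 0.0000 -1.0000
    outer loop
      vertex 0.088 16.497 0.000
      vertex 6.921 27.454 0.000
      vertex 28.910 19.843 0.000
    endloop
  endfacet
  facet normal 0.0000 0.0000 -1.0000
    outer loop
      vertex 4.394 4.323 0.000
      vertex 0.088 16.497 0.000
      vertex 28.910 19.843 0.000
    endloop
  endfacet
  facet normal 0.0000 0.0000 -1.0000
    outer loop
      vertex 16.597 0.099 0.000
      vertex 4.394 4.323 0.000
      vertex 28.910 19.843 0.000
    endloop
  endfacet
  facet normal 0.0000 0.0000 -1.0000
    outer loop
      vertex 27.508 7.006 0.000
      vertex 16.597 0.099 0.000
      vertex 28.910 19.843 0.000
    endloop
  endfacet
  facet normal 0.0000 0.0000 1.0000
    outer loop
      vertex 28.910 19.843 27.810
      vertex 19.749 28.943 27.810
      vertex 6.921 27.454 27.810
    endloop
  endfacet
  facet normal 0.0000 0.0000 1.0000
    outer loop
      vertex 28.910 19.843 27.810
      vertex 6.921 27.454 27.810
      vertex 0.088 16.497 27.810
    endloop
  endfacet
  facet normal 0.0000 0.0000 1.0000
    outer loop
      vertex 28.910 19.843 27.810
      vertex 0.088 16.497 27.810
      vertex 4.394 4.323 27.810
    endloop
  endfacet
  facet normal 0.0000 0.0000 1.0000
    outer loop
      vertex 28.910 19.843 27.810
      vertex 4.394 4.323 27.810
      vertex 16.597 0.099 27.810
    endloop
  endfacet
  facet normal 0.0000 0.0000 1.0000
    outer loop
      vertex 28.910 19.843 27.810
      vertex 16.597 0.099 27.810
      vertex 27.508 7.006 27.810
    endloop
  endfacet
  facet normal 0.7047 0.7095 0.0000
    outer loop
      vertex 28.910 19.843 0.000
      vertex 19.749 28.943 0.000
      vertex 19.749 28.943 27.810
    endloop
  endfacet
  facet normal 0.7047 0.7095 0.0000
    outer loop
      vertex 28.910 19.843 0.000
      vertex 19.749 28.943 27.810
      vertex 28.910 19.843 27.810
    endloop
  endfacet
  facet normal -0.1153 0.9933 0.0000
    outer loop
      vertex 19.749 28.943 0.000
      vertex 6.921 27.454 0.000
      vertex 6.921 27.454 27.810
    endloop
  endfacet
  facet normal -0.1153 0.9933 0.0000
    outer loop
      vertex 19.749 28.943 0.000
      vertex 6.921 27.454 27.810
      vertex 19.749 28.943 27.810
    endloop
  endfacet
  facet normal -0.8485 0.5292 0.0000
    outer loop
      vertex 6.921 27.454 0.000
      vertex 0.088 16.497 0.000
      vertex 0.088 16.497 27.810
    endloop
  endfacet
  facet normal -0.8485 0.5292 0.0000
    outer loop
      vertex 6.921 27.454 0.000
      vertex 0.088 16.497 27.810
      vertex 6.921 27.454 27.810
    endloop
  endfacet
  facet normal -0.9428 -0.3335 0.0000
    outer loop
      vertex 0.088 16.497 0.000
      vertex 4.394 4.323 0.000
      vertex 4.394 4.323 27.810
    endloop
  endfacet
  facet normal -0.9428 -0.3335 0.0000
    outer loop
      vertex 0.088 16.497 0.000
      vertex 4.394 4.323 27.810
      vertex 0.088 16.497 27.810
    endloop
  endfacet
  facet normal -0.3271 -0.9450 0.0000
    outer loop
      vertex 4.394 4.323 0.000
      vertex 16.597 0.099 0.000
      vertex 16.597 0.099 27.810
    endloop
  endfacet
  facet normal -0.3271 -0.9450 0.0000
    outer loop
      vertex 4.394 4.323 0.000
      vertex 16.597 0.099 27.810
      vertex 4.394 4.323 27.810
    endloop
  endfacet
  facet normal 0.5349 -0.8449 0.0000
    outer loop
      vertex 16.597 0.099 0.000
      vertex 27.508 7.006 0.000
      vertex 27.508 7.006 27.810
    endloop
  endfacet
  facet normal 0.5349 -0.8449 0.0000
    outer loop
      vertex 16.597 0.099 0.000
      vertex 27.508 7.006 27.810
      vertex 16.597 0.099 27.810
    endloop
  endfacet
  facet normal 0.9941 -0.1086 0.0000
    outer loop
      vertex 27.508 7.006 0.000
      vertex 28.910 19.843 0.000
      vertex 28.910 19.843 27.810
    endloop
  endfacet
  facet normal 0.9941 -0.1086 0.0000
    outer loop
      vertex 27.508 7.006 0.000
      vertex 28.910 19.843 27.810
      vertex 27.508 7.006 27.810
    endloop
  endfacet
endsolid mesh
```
; perimeter-only toolpath
G21 ; units = mm
G90 ; absolute positioning
G28 ; home
; layer 1
G0 Z3.973
G0 X28.910 Y19.843
G1 X19.749 Y28.943
G1 X6.921 Y27.454
G1 X0.088 Y16.497
G1 X4.394 Y4.323
G1 X16.597 Y0.099
G1 X27.508 Y7.006
G1 X28.910 Y19.843
; layer 2
G0 Z7.946
G0 X28.910 Y19.843
G1 X19.749 Y28.943
G1 X6.921 Y27.454
G1 X0.088 Y16.497
G1 X4.394 Y4.323
G1 X16.597 Y0.099
G1 X27.508 Y7.006
G1 X28.910 Y19.843
; layer 3
G0 Z11.919
G0 X28.910 Y19.843
G1 X19.749 Y28.943
G1 X6.921 Y27.454
G1 X0.088 Y16.497
G1 X4.394 Y4.323
G1 X16.597 Y0.099
G1 X27.508 Y7.006
G1 X28.910 Y19.843
; layer 4
G0 Z15.891
G0 X28.910 Y19.843
G1 X19.749 Y28.943
G1 X6.921 Y27.454
G1 X0.088 Y16.497
G1 X4.394 Y4.323
G1 X16.597 Y0.099
G1 X27.508 Y7.006
G1 X28.910 Y19.843
; layer 5
G0 Z19.864
G0 X28.910 Y19.843
G1 X19.749 Y28.943
G1 X6.921 Y27.454
G1 X0.088 Y16.497
G1 X4.394 Y4.323
G1 X16.597 Y0.099
G1 X27.508 Y7.006
G1 X28.910 Y19.843
; layer 6
G0 Z23.837
G0 X28.910 Y19.843
G1 X19.749 Y28.943
G1 X6.921 Y27.454
G1 X0.088 Y16.497
G1 X4.394 Y4.323
G1 X16.597 Y0.099
G1 X27.508 Y7.006
G1 X28.910 Y19.843
; layer 7
G0 Z27.810
G0 X28.910 Y19.843
G1 X19.749 Y28.943
G1 X6.921 Y27.454
G1 X0.088 Y16.497
G1 X4.394 Y4.323
G1 X16.597 Y0.099
G1 X27.508 Y7.006
G1 X28.910 Y19.843
M2 ; end

The solid is a regular 7-sided prism (a cylinder approximated with 7 flat sides), circumscribed radius ≈ 14.9 mm, height ≈ 27.8 mm. Slicing at Δz = 3.973 mm — 7 equal slices spanning the solid's height, so layer i sits at z = i·h/7 — gives 7 non-empty perimeters. Each is a 7-segment closed polygon; G0 lifts to the layer z and rapids to the start vertex, then G1 traces the edges.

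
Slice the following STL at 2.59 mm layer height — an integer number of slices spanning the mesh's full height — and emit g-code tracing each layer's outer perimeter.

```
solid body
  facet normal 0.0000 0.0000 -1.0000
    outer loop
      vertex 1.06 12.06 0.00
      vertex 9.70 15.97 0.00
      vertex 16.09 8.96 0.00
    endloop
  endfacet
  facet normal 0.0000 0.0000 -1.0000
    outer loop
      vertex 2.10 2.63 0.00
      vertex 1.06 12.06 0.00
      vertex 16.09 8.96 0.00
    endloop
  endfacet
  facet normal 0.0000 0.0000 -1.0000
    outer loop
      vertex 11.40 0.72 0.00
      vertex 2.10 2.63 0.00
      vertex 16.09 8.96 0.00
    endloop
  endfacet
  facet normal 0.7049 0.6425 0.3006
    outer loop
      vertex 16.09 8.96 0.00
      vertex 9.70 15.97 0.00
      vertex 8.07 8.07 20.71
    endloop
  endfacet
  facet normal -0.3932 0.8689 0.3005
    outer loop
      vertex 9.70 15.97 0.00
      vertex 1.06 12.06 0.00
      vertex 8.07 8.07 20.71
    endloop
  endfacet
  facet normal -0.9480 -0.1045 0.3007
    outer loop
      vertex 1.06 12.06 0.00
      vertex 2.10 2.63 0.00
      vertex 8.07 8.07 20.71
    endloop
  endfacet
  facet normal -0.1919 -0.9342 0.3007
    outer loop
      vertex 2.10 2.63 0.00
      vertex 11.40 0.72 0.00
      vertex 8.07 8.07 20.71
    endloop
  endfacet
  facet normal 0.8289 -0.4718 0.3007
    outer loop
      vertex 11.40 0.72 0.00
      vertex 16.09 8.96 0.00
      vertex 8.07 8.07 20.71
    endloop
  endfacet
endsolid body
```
; perimeter-only toolpath
G21 ; units = mm
G90 ; absolute positioning
G28 ; home
; layer 1
G0 Z2.59
G0 X15.09 Y8.85
G1 X9.50 Y14.98
G1 X1.94 Y11.56
G1 X2.85 Y3.31
G1 X10.98 Y1.64
G1 X15.09 Y8.85
; layer 2
G0 Z5.18
G0 X14.08 Y8.74
G1 X9.29 Y14.00
G1 X2.81 Y11.06
G1 X3.59 Y3.99
G1 X10.57 Y2.56
G1 X14.08 Y8.74
; layer 3
G0 Z7.77
G0 X13.08 Y8.63
G1 X9.09 Y13.01
G1 X3.69 Y10.56
G1 X4.34 Y4.67
G1 X10.15 Y3.48
G1 X13.08 Y8.63
; layer 4
G0 Z10.36
G0 X12.08 Y8.52
G1 X8.88 Y12.02
G1 X4.57 Y10.07
G1 X5.08 Y5.35
G1 X9.73 Y4.40
G1 X12.08 Y8.52
; layer 5
G0 Z12.94
G0 X11.08 Y8.40
G1 X8.68 Y11.03
G1 X5.44 Y9.57
G1 X5.83 Y6.03
G1 X9.32 Y5.31
G1 X11.08 Y8.40
; layer 6
G0 Z15.53
G0 X10.07 Y8.29
G1 X8.48 Y10.04
G1 X6.32 Y9.07
G1 X6.58 Y6.71
G1 X8.90 Y6.23
G1 X10.07 Y8.29
; layer 7
G0 Z18.12
G0 X9.07 Y8.18
G1 X8.27 Y9.06
G1 X7.19 Y8.57
G1 X7.32 Y7.39
G1 X8.49 Y7.15
G1 X9.07 Y8.18
M2 ; end

The solid is a regular 5-sided pyramid, base circumscribed radius ≈ 8.07 mm, apex at z ≈ 20.7 mm. Slicing at Δz = 2.59 mm — 8 equal slices spanning the solid's height, so layer i sits at z = i·h/8 — gives 7 non-empty perimeters. Each is a 5-segment closed polygon; G0 lifts to the layer z and rapids to the start vertex, then G1 traces the edges. The cross-section shrinks linearly with z (the slice at the apex is degenerate and omitted).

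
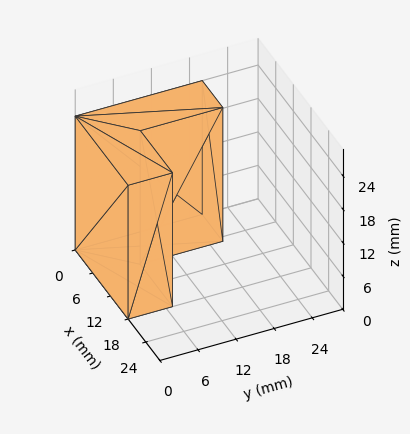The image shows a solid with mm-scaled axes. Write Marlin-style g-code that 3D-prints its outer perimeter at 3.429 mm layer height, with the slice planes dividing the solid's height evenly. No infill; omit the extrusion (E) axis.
Reading the render: the shape is an L-shaped prism: outer 18 × 20 mm, arm thicknesses ≈ 7 mm (horizontal) and 7 mm (vertical), extruded 24 mm in z (dimensions read to the nearest mm from the axis ticks). For the g-code, the solid's height is divided into equal slices at the stated Δz and each level perimeter traced with G1 moves after a G0 lift.

; perimeter-only toolpath
G21 ; units = mm
G90 ; absolute positioning
G28 ; home
; layer 1
G0 Z3.429
G0 X0.000 Y0.000
G1 X18.000 Y0.000
G1 X18.000 Y7.000
G1 X7.000 Y7.000
G1 X7.000 Y20.000
G1 X0.000 Y20.000
G1 X0.000 Y0.000
; layer 2
G0 Z6.857
G0 X0.000 Y0.000
G1 X18.000 Y0.000
G1 X18.000 Y7.000
G1 X7.000 Y7.000
G1 X7.000 Y20.000
G1 X0.000 Y20.000
G1 X0.000 Y0.000
; layer 3
G0 Z10.286
G0 X0.000 Y0.000
G1 X18.000 Y0.000
G1 X18.000 Y7.000
G1 X7.000 Y7.000
G1 X7.000 Y20.000
G1 X0.000 Y20.000
G1 X0.000 Y0.000
; layer 4
G0 Z13.714
G0 X0.000 Y0.000
G1 X18.000 Y0.000
G1 X18.000 Y7.000
G1 X7.000 Y7.000
G1 X7.000 Y20.000
G1 X0.000 Y20.000
G1 X0.000 Y0.000
; layer 5
G0 Z17.143
G0 X0.000 Y0.000
G1 X18.000 Y0.000
G1 X18.000 Y7.000
G1 X7.000 Y7.000
G1 X7.000 Y20.000
G1 X0.000 Y20.000
G1 X0.000 Y0.000
; layer 6
G0 Z20.571
G0 X0.000 Y0.000
G1 X18.000 Y0.000
G1 X18.000 Y7.000
G1 X7.000 Y7.000
G1 X7.000 Y20.000
G1 X0.000 Y20.000
G1 X0.000 Y0.000
; layer 7
G0 Z24.000
G0 X0.000 Y0.000
G1 X18.000 Y0.000
G1 X18.000 Y7.000
G1 X7.000 Y7.000
G1 X7.000 Y20.000
G1 X0.000 Y20.000
G1 X0.000 Y0.000
M2 ; end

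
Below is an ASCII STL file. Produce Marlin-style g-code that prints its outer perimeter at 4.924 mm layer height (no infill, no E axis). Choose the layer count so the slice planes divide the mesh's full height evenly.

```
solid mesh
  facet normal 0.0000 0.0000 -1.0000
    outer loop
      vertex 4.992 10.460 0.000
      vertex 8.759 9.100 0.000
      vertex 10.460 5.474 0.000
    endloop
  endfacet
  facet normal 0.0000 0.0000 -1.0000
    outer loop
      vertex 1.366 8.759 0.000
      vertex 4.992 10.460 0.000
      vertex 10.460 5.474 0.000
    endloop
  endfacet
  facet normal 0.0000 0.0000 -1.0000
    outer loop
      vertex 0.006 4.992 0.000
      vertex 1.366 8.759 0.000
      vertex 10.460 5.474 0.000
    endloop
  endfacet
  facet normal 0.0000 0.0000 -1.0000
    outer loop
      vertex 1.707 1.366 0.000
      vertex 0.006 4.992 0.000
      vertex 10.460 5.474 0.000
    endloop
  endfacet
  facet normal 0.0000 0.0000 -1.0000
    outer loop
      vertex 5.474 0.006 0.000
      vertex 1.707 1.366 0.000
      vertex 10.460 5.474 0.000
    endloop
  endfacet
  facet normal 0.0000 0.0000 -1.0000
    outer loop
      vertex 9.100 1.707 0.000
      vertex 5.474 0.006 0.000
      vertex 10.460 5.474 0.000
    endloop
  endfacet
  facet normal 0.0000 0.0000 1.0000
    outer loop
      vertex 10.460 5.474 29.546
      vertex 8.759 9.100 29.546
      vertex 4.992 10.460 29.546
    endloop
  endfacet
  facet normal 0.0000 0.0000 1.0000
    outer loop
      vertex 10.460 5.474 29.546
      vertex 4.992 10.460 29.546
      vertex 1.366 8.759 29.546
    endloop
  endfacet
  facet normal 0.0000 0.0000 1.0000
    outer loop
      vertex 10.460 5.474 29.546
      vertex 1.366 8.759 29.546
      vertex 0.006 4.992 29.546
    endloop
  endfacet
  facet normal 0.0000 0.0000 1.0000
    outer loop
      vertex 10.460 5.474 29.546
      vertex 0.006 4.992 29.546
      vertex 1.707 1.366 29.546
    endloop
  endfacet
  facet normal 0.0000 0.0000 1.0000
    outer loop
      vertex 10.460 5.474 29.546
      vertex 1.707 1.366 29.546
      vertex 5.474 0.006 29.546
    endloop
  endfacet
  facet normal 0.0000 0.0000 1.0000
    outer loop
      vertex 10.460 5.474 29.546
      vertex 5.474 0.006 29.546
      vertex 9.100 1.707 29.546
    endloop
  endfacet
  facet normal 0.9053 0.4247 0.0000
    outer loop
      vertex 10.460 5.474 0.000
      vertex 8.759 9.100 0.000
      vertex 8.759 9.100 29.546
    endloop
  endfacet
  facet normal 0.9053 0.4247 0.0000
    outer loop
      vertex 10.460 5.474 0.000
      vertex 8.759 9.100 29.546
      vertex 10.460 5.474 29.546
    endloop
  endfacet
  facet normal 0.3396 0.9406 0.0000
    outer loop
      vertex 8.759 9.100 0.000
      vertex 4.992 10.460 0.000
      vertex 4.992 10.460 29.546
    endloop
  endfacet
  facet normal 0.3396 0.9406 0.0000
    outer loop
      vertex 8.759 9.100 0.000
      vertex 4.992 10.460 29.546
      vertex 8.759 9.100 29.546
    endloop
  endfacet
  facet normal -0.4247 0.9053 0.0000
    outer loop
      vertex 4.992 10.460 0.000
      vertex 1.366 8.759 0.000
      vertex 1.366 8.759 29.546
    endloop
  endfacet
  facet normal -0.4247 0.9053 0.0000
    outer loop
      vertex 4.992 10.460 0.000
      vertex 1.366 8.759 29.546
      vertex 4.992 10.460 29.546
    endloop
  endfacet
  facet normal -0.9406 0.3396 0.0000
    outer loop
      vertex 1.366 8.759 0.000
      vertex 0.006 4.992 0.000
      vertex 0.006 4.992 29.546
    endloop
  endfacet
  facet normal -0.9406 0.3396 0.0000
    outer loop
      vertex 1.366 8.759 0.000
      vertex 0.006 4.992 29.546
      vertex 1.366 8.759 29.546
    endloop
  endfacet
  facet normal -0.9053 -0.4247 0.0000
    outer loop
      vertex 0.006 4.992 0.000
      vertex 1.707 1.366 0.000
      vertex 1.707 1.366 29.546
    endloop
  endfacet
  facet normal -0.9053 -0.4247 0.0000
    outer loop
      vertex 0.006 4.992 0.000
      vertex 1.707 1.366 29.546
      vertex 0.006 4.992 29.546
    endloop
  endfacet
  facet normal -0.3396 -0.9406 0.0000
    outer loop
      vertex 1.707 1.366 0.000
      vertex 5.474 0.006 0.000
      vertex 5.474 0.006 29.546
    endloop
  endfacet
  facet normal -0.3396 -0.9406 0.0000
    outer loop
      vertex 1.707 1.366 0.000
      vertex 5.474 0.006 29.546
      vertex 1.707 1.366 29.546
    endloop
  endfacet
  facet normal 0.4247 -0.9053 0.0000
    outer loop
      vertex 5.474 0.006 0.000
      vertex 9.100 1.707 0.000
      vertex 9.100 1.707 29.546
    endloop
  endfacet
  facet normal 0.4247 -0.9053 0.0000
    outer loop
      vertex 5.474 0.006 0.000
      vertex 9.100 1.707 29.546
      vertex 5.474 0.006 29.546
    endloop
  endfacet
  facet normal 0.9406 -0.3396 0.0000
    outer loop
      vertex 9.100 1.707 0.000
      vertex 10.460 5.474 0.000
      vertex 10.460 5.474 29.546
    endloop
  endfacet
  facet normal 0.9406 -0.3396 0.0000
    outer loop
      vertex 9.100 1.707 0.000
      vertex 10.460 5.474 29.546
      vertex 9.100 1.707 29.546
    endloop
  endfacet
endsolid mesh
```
; perimeter-only toolpath
G21 ; units = mm
G90 ; absolute positioning
G28 ; home
; layer 1
G0 Z4.924
G0 X10.460 Y5.474
G1 X8.759 Y9.100
G1 X4.992 Y10.460
G1 X1.366 Y8.759
G1 X0.006 Y4.992
G1 X1.707 Y1.366
G1 X5.474 Y0.006
G1 X9.100 Y1.707
G1 X10.460 Y5.474
; layer 2
G0 Z9.849
G0 X10.460 Y5.474
G1 X8.759 Y9.100
G1 X4.992 Y10.460
G1 X1.366 Y8.759
G1 X0.006 Y4.992
G1 X1.707 Y1.366
G1 X5.474 Y0.006
G1 X9.100 Y1.707
G1 X10.460 Y5.474
; layer 3
G0 Z14.773
G0 X10.460 Y5.474
G1 X8.759 Y9.100
G1 X4.992 Y10.460
G1 X1.366 Y8.759
G1 X0.006 Y4.992
G1 X1.707 Y1.366
G1 X5.474 Y0.006
G1 X9.100 Y1.707
G1 X10.460 Y5.474
; layer 4
G0 Z19.697
G0 X10.460 Y5.474
G1 X8.759 Y9.100
G1 X4.992 Y10.460
G1 X1.366 Y8.759
G1 X0.006 Y4.992
G1 X1.707 Y1.366
G1 X5.474 Y0.006
G1 X9.100 Y1.707
G1 X10.460 Y5.474
; layer 5
G0 Z24.622
G0 X10.460 Y5.474
G1 X8.759 Y9.100
G1 X4.992 Y10.460
G1 X1.366 Y8.759
G1 X0.006 Y4.992
G1 X1.707 Y1.366
G1 X5.474 Y0.006
G1 X9.100 Y1.707
G1 X10.460 Y5.474
; layer 6
G0 Z29.546
G0 X10.460 Y5.474
G1 X8.759 Y9.100
G1 X4.992 Y10.460
G1 X1.366 Y8.759
G1 X0.006 Y4.992
G1 X1.707 Y1.366
G1 X5.474 Y0.006
G1 X9.100 Y1.707
G1 X10.460 Y5.474
M2 ; end

The solid is a regular 8-sided prism (a cylinder approximated with 8 flat sides), circumscribed radius ≈ 5.23 mm, height ≈ 29.5 mm. Slicing at Δz = 4.924 mm — 6 equal slices spanning the solid's height, so layer i sits at z = i·h/6 — gives 6 non-empty perimeters. Each is a 8-segment closed polygon; G0 lifts to the layer z and rapids to the start vertex, then G1 traces the edges.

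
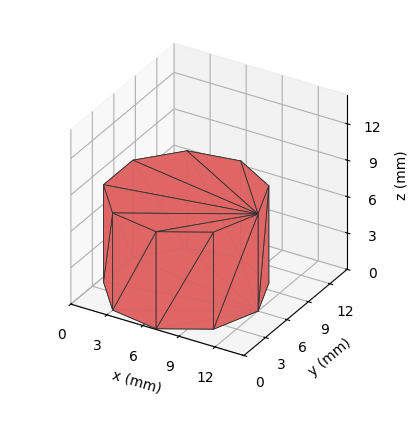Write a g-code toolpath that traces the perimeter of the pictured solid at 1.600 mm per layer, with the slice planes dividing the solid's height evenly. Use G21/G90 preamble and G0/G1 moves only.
Reading the render: the shape is a regular 9-sided prism (a cylinder approximated with 9 flat sides), circumscribed radius ≈ 6 mm, height ≈ 8 mm (dimensions read to the nearest mm from the axis ticks). For the g-code, the solid's height is divided into equal slices at the stated Δz and each level perimeter traced with G1 moves after a G0 lift.

; perimeter-only toolpath
G21 ; units = mm
G90 ; absolute positioning
G28 ; home
; layer 1
G0 Z1.600
G0 X12.000 Y6.000
G1 X10.596 Y9.857
G1 X7.042 Y11.909
G1 X3.000 Y11.196
G1 X0.362 Y8.052
G1 X0.362 Y3.948
G1 X3.000 Y0.804
G1 X7.042 Y0.091
G1 X10.596 Y2.143
G1 X12.000 Y6.000
; layer 2
G0 Z3.200
G0 X12.000 Y6.000
G1 X10.596 Y9.857
G1 X7.042 Y11.909
G1 X3.000 Y11.196
G1 X0.362 Y8.052
G1 X0.362 Y3.948
G1 X3.000 Y0.804
G1 X7.042 Y0.091
G1 X10.596 Y2.143
G1 X12.000 Y6.000
; layer 3
G0 Z4.800
G0 X12.000 Y6.000
G1 X10.596 Y9.857
G1 X7.042 Y11.909
G1 X3.000 Y11.196
G1 X0.362 Y8.052
G1 X0.362 Y3.948
G1 X3.000 Y0.804
G1 X7.042 Y0.091
G1 X10.596 Y2.143
G1 X12.000 Y6.000
; layer 4
G0 Z6.400
G0 X12.000 Y6.000
G1 X10.596 Y9.857
G1 X7.042 Y11.909
G1 X3.000 Y11.196
G1 X0.362 Y8.052
G1 X0.362 Y3.948
G1 X3.000 Y0.804
G1 X7.042 Y0.091
G1 X10.596 Y2.143
G1 X12.000 Y6.000
; layer 5
G0 Z8.000
G0 X12.000 Y6.000
G1 X10.596 Y9.857
G1 X7.042 Y11.909
G1 X3.000 Y11.196
G1 X0.362 Y8.052
G1 X0.362 Y3.948
G1 X3.000 Y0.804
G1 X7.042 Y0.091
G1 X10.596 Y2.143
G1 X12.000 Y6.000
M2 ; end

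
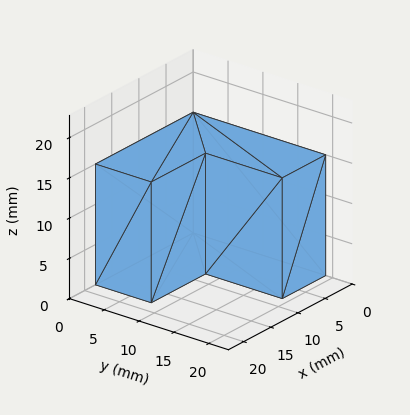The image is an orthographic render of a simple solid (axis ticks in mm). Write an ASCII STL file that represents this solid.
Reading the render: the shape is an L-shaped prism: outer 18 × 19 mm, arm thicknesses ≈ 8 mm (horizontal) and 8 mm (vertical), extruded 15 mm in z (dimensions read to the nearest mm from the axis ticks). For the STL, each face is triangulated and given an outward normal.

solid part
  facet normal 0.0000 0.0000 -1.0000
    outer loop
      vertex 18.00 8.00 0.00
      vertex 18.00 0.00 0.00
      vertex 0.00 0.00 0.00
    endloop
  endfacet
  facet normal 0.0000 0.0000 -1.0000
    outer loop
      vertex 8.00 8.00 0.00
      vertex 18.00 8.00 0.00
      vertex 0.00 0.00 0.00
    endloop
  endfacet
  facet normal 0.0000 0.0000 -1.0000
    outer loop
      vertex 8.00 19.00 0.00
      vertex 8.00 8.00 0.00
      vertex 0.00 0.00 0.00
    endloop
  endfacet
  facet normal 0.0000 0.0000 -1.0000
    outer loop
      vertex 0.00 19.00 0.00
      vertex 8.00 19.00 0.00
      vertex 0.00 0.00 0.00
    endloop
  endfacet
  facet normal 0.0000 0.0000 1.0000
    outer loop
      vertex 0.00 0.00 15.00
      vertex 18.00 0.00 15.00
      vertex 18.00 8.00 15.00
    endloop
  endfacet
  facet normal 0.0000 0.0000 1.0000
    outer loop
      vertex 0.00 0.00 15.00
      vertex 18.00 8.00 15.00
      vertex 8.00 8.00 15.00
    endloop
  endfacet
  facet normal 0.0000 0.0000 1.0000
    outer loop
      vertex 0.00 0.00 15.00
      vertex 8.00 8.00 15.00
      vertex 8.00 19.00 15.00
    endloop
  endfacet
  facet normal 0.0000 0.0000 1.0000
    outer loop
      vertex 0.00 0.00 15.00
      vertex 8.00 19.00 15.00
      vertex 0.00 19.00 15.00
    endloop
  endfacet
  facet normal 0.0000 -1.0000 0.0000
    outer loop
      vertex 0.00 0.00 0.00
      vertex 18.00 0.00 0.00
      vertex 18.00 0.00 15.00
    endloop
  endfacet
  facet normal 0.0000 -1.0000 0.0000
    outer loop
      vertex 0.00 0.00 0.00
      vertex 18.00 0.00 15.00
      vertex 0.00 0.00 15.00
    endloop
  endfacet
  facet normal 1.0000 0.0000 0.0000
    outer loop
      vertex 18.00 0.00 0.00
      vertex 18.00 8.00 0.00
      vertex 18.00 8.00 15.00
    endloop
  endfacet
  facet normal 1.0000 0.0000 0.0000
    outer loop
      vertex 18.00 0.00 0.00
      vertex 18.00 8.00 15.00
      vertex 18.00 0.00 15.00
    endloop
  endfacet
  facet normal 0.0000 1.0000 0.0000
    outer loop
      vertex 18.00 8.00 0.00
      vertex 8.00 8.00 0.00
      vertex 8.00 8.00 15.00
    endloop
  endfacet
  facet normal 0.0000 1.0000 0.0000
    outer loop
      vertex 18.00 8.00 0.00
      vertex 8.00 8.00 15.00
      vertex 18.00 8.00 15.00
    endloop
  endfacet
  facet normal 1.0000 0.0000 0.0000
    outer loop
      vertex 8.00 8.00 0.00
      vertex 8.00 19.00 0.00
      vertex 8.00 19.00 15.00
    endloop
  endfacet
  facet normal 1.0000 0.0000 0.0000
    outer loop
      vertex 8.00 8.00 0.00
      vertex 8.00 19.00 15.00
      vertex 8.00 8.00 15.00
    endloop
  endfacet
  facet normal 0.0000 1.0000 0.0000
    outer loop
      vertex 8.00 19.00 0.00
      vertex 0.00 19.00 0.00
      vertex 0.00 19.00 15.00
    endloop
  endfacet
  facet normal 0.0000 1.0000 0.0000
    outer loop
      vertex 8.00 19.00 0.00
      vertex 0.00 19.00 15.00
      vertex 8.00 19.00 15.00
    endloop
  endfacet
  facet normal -1.0000 0.0000 0.0000
    outer loop
      vertex 0.00 19.00 0.00
      vertex 0.00 0.00 0.00
      vertex 0.00 0.00 15.00
    endloop
  endfacet
  facet normal -1.0000 0.0000 0.0000
    outer loop
      vertex 0.00 19.00 0.00
      vertex 0.00 0.00 15.00
      vertex 0.00 19.00 15.00
    endloop
  endfacet
endsolid part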